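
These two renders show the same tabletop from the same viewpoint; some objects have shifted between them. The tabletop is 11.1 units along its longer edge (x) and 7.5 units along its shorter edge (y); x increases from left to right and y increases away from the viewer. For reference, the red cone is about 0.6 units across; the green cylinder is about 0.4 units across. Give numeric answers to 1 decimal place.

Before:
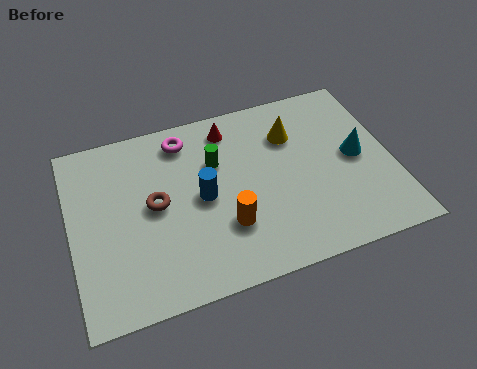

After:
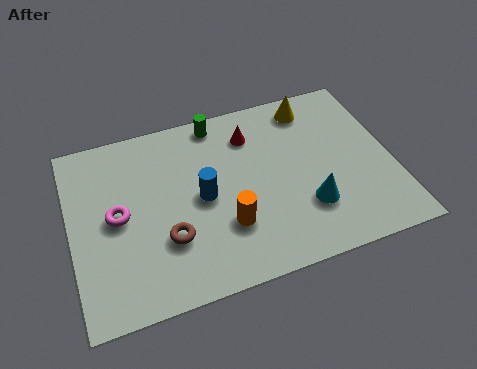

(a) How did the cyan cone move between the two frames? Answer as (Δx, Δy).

(-1.9, -1.6)

The cyan cone was at about (9.9, 3.8) and moved to about (8.0, 2.2).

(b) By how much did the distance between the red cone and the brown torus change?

+1.0

The distance was about 3.7 in the first image and 4.7 in the second, so they moved 1.0 units further apart.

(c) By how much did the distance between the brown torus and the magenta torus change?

-0.6

They were about 2.7 units apart before and 2.1 after — 0.6 units closer together.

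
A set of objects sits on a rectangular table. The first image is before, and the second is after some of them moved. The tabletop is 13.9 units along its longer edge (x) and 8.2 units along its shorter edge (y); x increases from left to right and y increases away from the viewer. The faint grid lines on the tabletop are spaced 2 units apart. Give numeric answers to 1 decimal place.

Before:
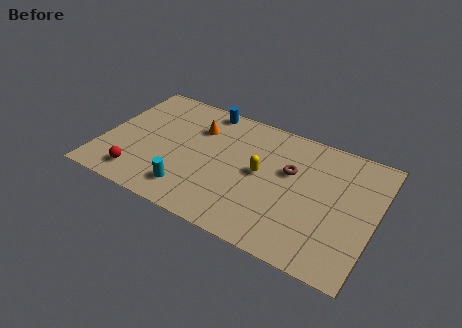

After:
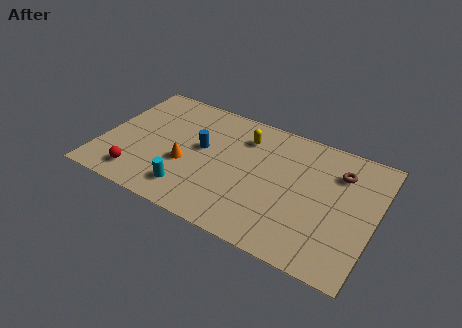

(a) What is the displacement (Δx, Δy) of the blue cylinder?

(0.2, -2.8)

From the two frames, the blue cylinder sits at roughly (4.8, 7.4) before and (5.0, 4.6) after.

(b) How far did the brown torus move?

2.6

The brown torus moved from about (9.5, 5.1) to (11.9, 6.1), a distance of √(2.4² + 1.0²) ≈ 2.6.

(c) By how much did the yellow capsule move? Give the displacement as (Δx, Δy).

(-1.1, 2.0)

The yellow capsule started near (8.1, 4.3) and ended near (7.0, 6.3).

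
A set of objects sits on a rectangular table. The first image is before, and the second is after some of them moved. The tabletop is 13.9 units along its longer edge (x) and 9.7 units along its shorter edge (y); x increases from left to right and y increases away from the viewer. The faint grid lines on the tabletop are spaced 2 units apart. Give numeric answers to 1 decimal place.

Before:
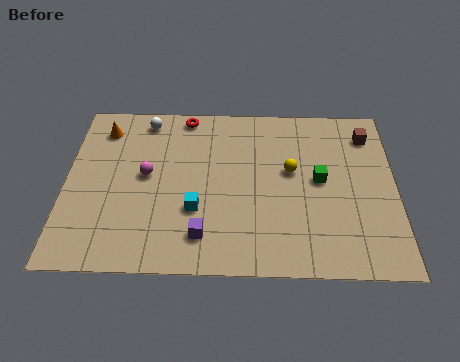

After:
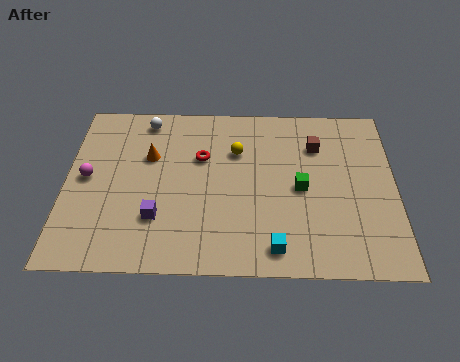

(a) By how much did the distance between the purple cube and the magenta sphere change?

-0.4

Before: roughly 4.1 units apart; after: 3.7. That's 0.4 units closer together.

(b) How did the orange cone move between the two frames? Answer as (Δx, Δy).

(2.0, -1.6)

The orange cone was at about (1.5, 7.9) and moved to about (3.5, 6.3).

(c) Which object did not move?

the white sphere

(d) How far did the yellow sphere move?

2.5

From (9.5, 5.6) to (7.2, 6.7), the yellow sphere covered √(2.3² + 1.1²) ≈ 2.5 units.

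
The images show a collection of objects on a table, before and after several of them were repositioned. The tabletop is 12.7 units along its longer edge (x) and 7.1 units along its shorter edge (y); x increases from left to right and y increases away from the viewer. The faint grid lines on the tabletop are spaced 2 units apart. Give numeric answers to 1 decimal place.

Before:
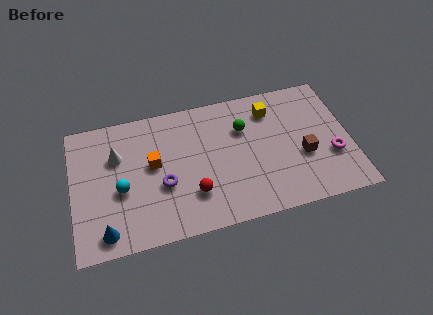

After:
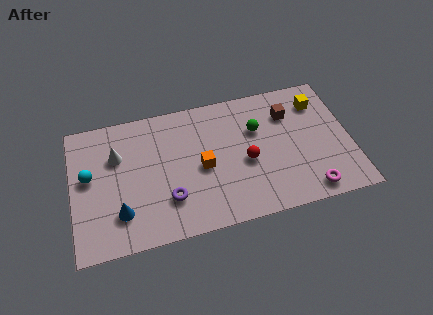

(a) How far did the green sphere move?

0.6

The green sphere was near (7.9, 4.9) before and (8.5, 4.7) after, so it travelled √(0.6² + 0.2²) ≈ 0.6 units.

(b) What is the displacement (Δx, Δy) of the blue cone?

(0.7, 0.8)

From the two frames, the blue cone sits at roughly (1.4, 1.0) before and (2.1, 1.8) after.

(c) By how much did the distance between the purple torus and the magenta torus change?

-1.3

Before: roughly 7.7 units apart; after: 6.4. That's 1.3 units closer together.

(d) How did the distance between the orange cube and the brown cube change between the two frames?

-2.4

The distance was about 6.9 in the first image and 4.5 in the second, so they moved 2.4 units closer together.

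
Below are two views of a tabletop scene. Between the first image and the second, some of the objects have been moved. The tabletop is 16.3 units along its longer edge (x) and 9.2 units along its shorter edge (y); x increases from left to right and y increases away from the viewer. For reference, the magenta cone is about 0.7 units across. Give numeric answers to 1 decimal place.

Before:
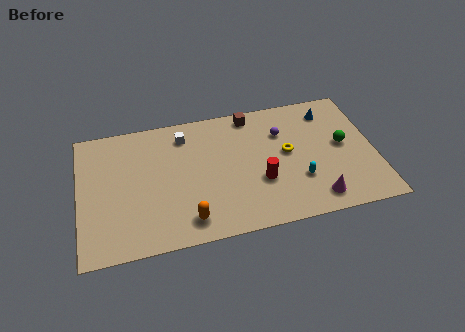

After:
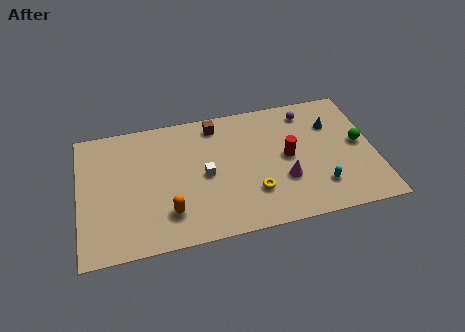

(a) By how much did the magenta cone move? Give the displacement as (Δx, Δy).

(-1.6, 1.7)

From the two frames, the magenta cone sits at roughly (12.8, 1.4) before and (11.2, 3.1) after.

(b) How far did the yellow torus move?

3.1

The yellow torus moved from about (11.5, 5.0) to (9.5, 2.6), a distance of √(2.0² + 2.4²) ≈ 3.1.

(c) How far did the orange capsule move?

1.2

The orange capsule was near (5.8, 1.5) before and (4.8, 2.2) after, so it travelled √(1.0² + 0.7²) ≈ 1.2 units.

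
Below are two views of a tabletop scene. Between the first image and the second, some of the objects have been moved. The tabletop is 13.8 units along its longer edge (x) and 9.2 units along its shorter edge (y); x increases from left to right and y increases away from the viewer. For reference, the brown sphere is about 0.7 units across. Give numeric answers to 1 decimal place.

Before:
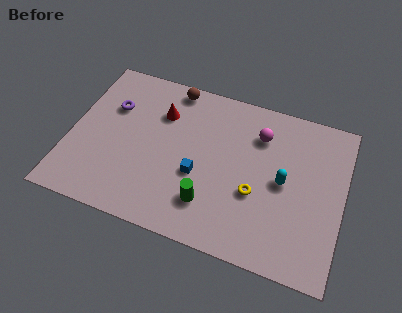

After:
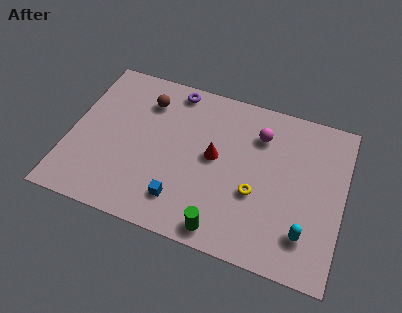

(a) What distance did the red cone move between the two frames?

3.4

The red cone was near (4.4, 6.6) before and (7.3, 4.9) after, so it travelled √(2.9² + 1.7²) ≈ 3.4 units.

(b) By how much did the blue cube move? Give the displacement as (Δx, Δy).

(-0.7, -1.7)

The blue cube was at about (6.6, 3.6) and moved to about (5.9, 1.9).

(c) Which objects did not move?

the magenta sphere and the yellow torus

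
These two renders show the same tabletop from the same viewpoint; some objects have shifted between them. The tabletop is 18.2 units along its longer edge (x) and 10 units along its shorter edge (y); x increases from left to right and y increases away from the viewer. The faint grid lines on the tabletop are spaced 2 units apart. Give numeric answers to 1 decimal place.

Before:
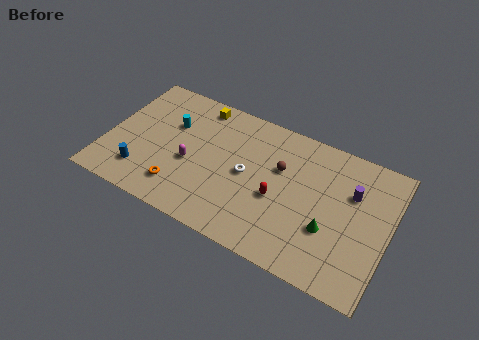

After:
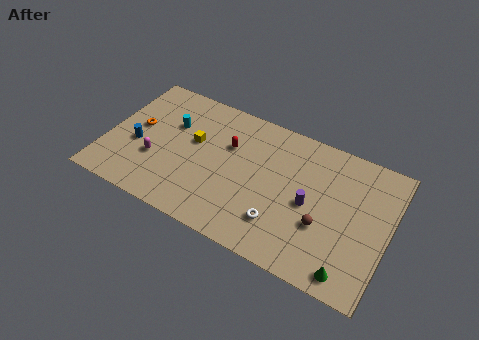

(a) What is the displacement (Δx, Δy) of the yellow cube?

(0.1, -2.9)

From the two frames, the yellow cube sits at roughly (5.4, 8.8) before and (5.5, 5.9) after.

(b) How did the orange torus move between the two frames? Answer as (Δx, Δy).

(-3.3, 3.4)

From the two frames, the orange torus sits at roughly (5.1, 2.1) before and (1.8, 5.5) after.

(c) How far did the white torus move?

3.5

The white torus was near (9.1, 5.0) before and (11.6, 2.5) after, so it travelled √(2.5² + 2.5²) ≈ 3.5 units.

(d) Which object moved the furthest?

the orange torus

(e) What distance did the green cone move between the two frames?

2.8

The green cone moved from about (14.6, 3.5) to (16.2, 1.2), a distance of √(1.6² + 2.3²) ≈ 2.8.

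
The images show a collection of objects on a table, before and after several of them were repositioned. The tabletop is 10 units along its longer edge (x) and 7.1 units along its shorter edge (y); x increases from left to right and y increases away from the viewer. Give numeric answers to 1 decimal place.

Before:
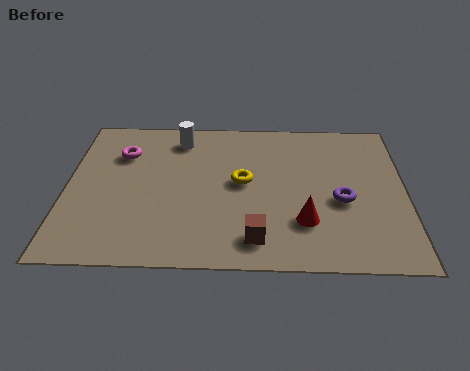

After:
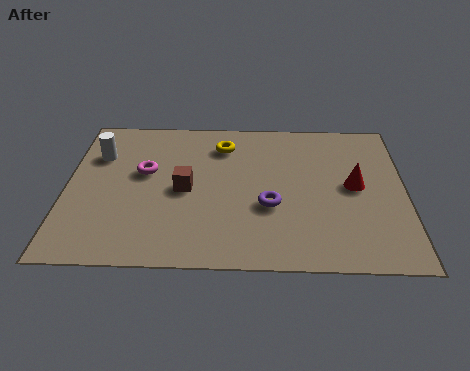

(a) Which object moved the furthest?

the brown cube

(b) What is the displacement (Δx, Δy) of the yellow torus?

(-0.6, 1.8)

From the two frames, the yellow torus sits at roughly (5.2, 3.8) before and (4.6, 5.6) after.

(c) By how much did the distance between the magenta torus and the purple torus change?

-2.8

They were about 6.8 units apart before and 4.0 after — 2.8 units closer together.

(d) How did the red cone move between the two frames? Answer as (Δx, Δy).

(1.5, 1.7)

The red cone started near (7.0, 2.0) and ended near (8.5, 3.7).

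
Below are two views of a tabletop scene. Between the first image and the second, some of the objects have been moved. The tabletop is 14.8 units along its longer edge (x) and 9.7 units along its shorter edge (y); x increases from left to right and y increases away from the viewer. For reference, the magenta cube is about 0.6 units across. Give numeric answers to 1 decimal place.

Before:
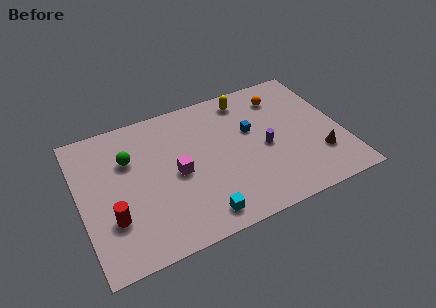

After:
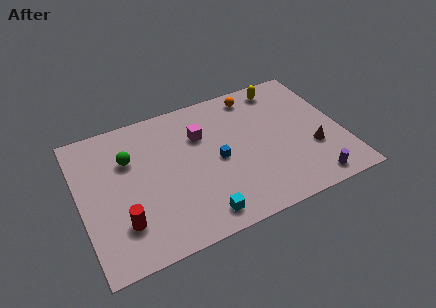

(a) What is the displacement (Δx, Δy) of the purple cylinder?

(2.2, -3.3)

From the two frames, the purple cylinder sits at roughly (10.4, 4.4) before and (12.6, 1.1) after.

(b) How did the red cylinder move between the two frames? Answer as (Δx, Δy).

(0.5, -0.5)

The red cylinder was at about (1.6, 3.0) and moved to about (2.1, 2.5).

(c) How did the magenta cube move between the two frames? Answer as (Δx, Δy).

(1.6, 2.1)

From the two frames, the magenta cube sits at roughly (5.4, 4.6) before and (7.0, 6.7) after.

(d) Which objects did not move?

the cyan cube and the green sphere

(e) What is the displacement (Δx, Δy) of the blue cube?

(-2.1, -1.3)

The blue cube started near (9.8, 5.9) and ended near (7.7, 4.6).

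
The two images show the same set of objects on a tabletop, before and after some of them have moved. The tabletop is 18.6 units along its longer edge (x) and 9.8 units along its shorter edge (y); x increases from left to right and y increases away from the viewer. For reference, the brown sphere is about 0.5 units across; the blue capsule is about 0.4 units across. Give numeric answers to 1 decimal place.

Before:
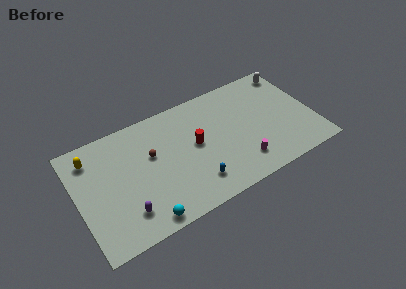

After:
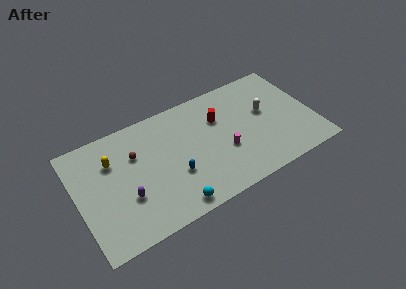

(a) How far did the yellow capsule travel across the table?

1.8

The yellow capsule moved from about (1.4, 7.9) to (2.9, 6.9), a distance of √(1.5² + 1.0²) ≈ 1.8.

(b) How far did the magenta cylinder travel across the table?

1.9

From (12.5, 2.1) to (11.4, 3.7), the magenta cylinder covered √(1.1² + 1.6²) ≈ 1.9 units.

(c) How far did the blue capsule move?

2.0

The blue capsule moved from about (8.8, 2.1) to (7.4, 3.5), a distance of √(1.4² + 1.4²) ≈ 2.0.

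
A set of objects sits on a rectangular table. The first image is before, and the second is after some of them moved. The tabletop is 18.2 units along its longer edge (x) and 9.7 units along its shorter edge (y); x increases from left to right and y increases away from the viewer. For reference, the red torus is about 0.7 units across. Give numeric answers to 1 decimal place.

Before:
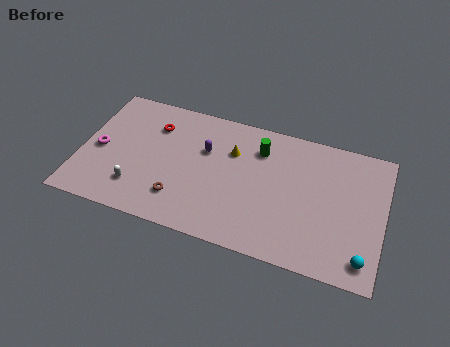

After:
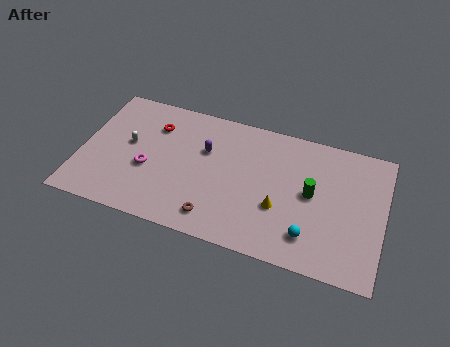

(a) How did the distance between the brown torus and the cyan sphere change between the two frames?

-5.4

The distance was about 11.0 in the first image and 5.6 in the second, so they moved 5.4 units closer together.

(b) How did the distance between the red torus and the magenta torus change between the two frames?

-0.8

Before: roughly 4.1 units apart; after: 3.3. That's 0.8 units closer together.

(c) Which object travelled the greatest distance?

the yellow cone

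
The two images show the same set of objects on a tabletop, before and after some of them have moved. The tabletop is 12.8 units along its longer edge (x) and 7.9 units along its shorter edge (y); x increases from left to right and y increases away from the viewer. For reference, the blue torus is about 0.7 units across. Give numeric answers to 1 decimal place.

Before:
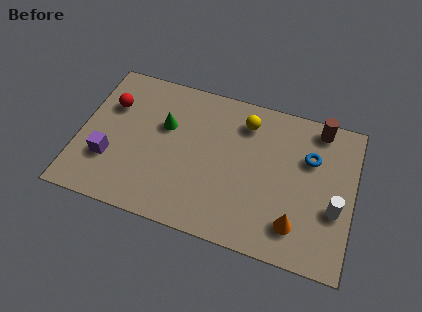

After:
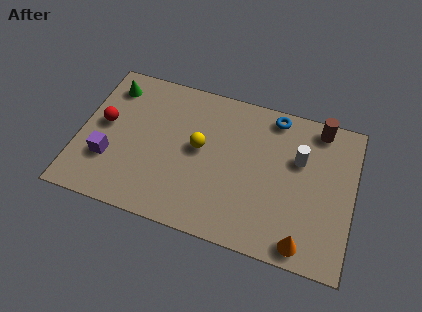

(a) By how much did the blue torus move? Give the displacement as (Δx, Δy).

(-1.8, 1.7)

The blue torus was at about (10.7, 5.3) and moved to about (8.9, 7.0).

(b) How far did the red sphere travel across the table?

1.1

From (1.3, 5.4) to (1.1, 4.3), the red sphere covered √(0.2² + 1.1²) ≈ 1.1 units.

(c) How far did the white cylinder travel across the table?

2.8

From (12.0, 3.0) to (10.2, 5.1), the white cylinder covered √(1.8² + 2.1²) ≈ 2.8 units.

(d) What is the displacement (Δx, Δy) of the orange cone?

(0.4, -0.8)

The orange cone started near (10.3, 1.7) and ended near (10.7, 0.9).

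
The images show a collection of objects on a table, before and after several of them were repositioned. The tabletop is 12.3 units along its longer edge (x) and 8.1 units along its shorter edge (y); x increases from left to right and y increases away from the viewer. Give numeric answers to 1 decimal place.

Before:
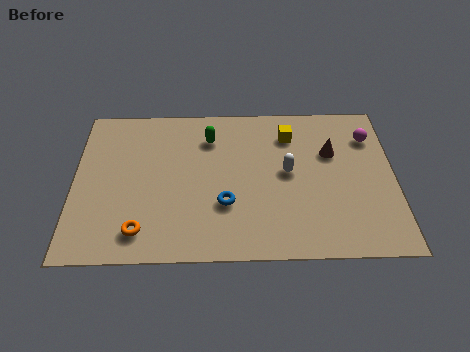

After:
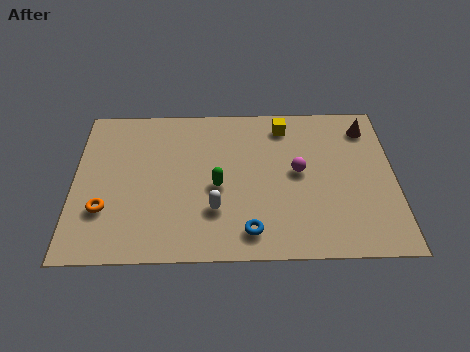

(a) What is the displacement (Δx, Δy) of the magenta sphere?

(-2.8, -1.8)

The magenta sphere was at about (11.4, 6.1) and moved to about (8.6, 4.3).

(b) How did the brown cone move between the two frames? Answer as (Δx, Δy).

(1.4, 1.3)

The brown cone was at about (9.9, 5.3) and moved to about (11.3, 6.6).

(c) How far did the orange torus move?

1.8

The orange torus was near (2.6, 1.4) before and (1.2, 2.5) after, so it travelled √(1.4² + 1.1²) ≈ 1.8 units.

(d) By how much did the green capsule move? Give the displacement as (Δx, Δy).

(0.3, -2.6)

The green capsule was at about (5.2, 6.2) and moved to about (5.5, 3.6).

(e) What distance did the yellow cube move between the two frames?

0.5

From (8.3, 6.3) to (8.1, 6.8), the yellow cube covered √(0.2² + 0.5²) ≈ 0.5 units.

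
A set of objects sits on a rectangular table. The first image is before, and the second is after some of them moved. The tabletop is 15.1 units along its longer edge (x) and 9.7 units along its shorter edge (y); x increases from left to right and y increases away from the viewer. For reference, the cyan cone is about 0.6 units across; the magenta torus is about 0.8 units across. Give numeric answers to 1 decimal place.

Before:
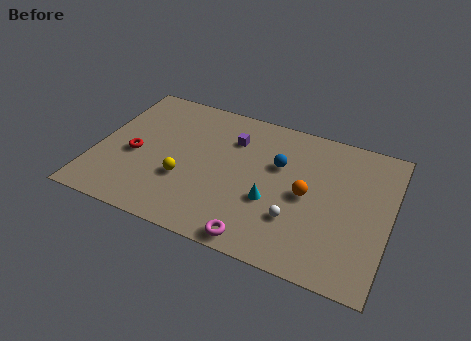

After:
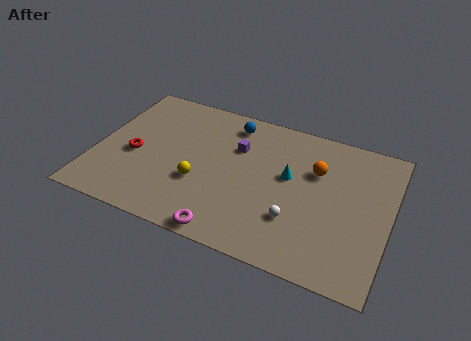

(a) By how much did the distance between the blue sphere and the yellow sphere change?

-0.6

They were about 5.4 units apart before and 4.8 after — 0.6 units closer together.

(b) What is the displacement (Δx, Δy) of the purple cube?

(0.3, -0.5)

The purple cube was at about (6.8, 7.1) and moved to about (7.1, 6.6).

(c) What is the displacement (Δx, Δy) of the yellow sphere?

(0.8, 0.1)

The yellow sphere started near (4.7, 3.4) and ended near (5.5, 3.5).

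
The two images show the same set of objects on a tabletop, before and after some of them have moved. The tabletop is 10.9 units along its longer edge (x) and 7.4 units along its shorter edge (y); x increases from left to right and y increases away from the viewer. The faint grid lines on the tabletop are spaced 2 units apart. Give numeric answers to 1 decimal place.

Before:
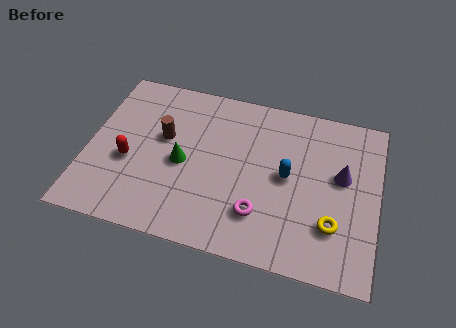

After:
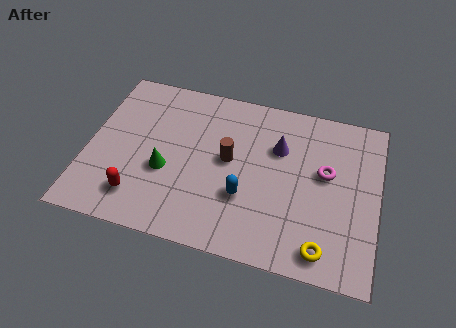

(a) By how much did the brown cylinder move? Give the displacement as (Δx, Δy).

(2.5, -0.4)

The brown cylinder started near (2.8, 4.4) and ended near (5.3, 4.0).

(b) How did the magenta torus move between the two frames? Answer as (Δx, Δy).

(2.3, 2.4)

From the two frames, the magenta torus sits at roughly (6.6, 1.9) before and (8.9, 4.3) after.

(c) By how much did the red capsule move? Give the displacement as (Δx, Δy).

(0.5, -1.5)

From the two frames, the red capsule sits at roughly (1.6, 3.0) before and (2.1, 1.5) after.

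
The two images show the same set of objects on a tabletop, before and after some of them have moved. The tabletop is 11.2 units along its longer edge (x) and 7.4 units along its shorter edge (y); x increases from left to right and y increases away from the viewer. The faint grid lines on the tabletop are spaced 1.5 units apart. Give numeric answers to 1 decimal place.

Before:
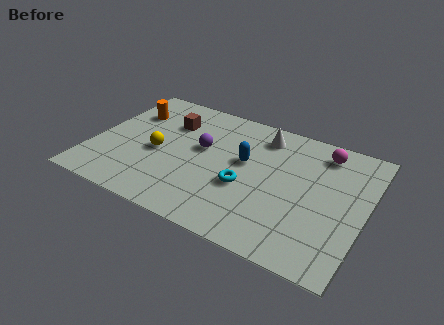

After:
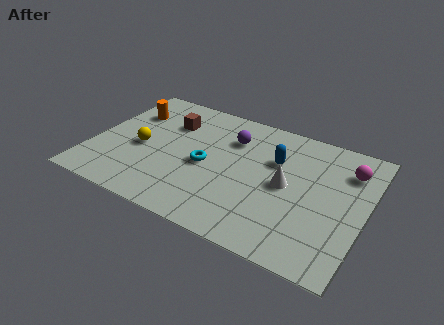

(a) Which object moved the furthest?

the white cone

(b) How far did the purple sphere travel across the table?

1.6

The purple sphere was near (4.4, 4.3) before and (5.5, 5.4) after, so it travelled √(1.1² + 1.1²) ≈ 1.6 units.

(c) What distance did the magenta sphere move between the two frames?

1.3

The magenta sphere was near (9.2, 6.2) before and (10.3, 5.6) after, so it travelled √(1.1² + 0.6²) ≈ 1.3 units.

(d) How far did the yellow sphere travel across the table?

0.7

From (2.7, 3.3) to (2.0, 3.3), the yellow sphere covered √(0.7² + 0.0²) ≈ 0.7 units.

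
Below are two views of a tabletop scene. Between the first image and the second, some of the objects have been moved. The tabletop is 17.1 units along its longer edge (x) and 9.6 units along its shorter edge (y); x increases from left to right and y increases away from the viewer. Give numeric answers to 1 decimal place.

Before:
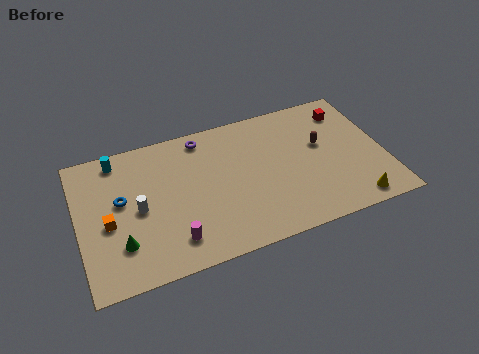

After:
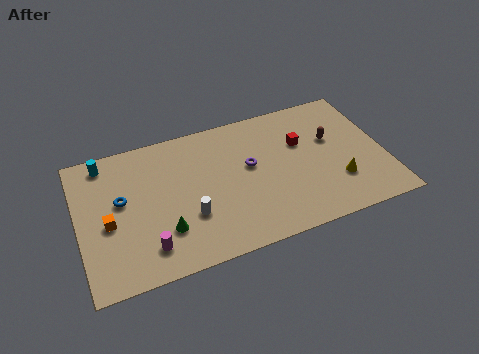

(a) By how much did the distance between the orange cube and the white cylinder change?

+2.8

Before: roughly 1.7 units apart; after: 4.5. That's 2.8 units further apart.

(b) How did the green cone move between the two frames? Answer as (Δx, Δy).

(2.4, 0.1)

The green cone started near (2.2, 2.6) and ended near (4.6, 2.7).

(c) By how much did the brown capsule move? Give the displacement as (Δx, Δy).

(0.6, 0.2)

The brown capsule was at about (13.7, 5.7) and moved to about (14.3, 5.9).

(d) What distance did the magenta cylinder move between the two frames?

1.4

The magenta cylinder was near (5.0, 1.9) before and (3.6, 1.9) after, so it travelled √(1.4² + 0.0²) ≈ 1.4 units.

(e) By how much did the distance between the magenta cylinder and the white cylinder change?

-0.5

Before: roughly 3.2 units apart; after: 2.7. That's 0.5 units closer together.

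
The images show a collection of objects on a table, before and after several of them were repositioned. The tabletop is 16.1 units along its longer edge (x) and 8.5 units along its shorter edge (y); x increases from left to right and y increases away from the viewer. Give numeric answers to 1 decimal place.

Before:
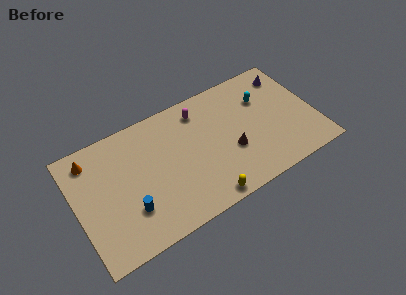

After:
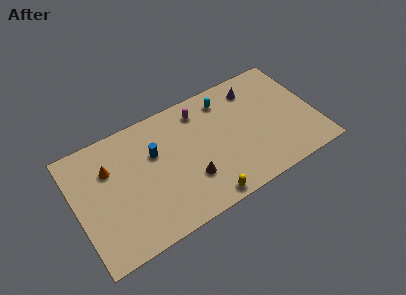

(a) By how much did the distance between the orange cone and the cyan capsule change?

-3.6

They were about 11.7 units apart before and 8.1 after — 3.6 units closer together.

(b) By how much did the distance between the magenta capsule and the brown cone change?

+0.5

Before: roughly 4.1 units apart; after: 4.6. That's 0.5 units further apart.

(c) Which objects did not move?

the magenta capsule and the yellow capsule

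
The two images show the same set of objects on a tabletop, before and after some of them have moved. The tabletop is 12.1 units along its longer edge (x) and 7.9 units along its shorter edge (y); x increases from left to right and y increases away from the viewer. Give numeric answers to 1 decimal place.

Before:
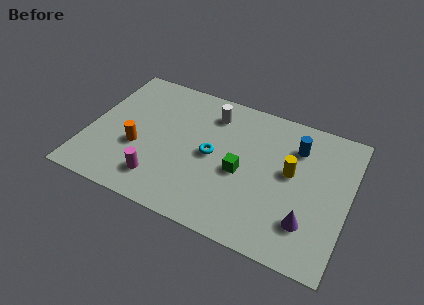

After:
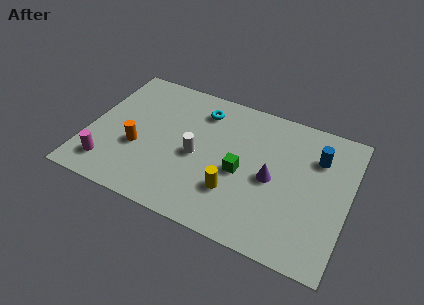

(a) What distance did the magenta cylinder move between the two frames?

2.4

The magenta cylinder moved from about (3.6, 1.6) to (1.2, 1.5), a distance of √(2.4² + 0.1²) ≈ 2.4.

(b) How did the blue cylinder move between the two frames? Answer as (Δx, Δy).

(1.0, -0.2)

From the two frames, the blue cylinder sits at roughly (9.5, 5.9) before and (10.5, 5.7) after.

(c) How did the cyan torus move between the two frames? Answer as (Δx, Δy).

(-0.8, 2.4)

From the two frames, the cyan torus sits at roughly (5.8, 3.9) before and (5.0, 6.3) after.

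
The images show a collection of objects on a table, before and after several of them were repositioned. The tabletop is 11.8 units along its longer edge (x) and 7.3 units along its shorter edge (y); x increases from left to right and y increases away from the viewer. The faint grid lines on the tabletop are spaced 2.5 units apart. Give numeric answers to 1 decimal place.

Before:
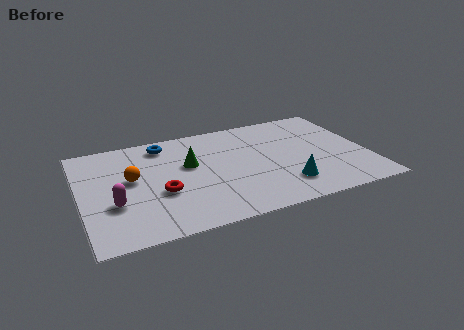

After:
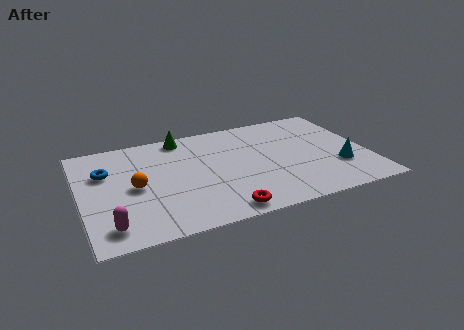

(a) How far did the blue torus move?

2.8

From (3.6, 6.2) to (1.1, 4.9), the blue torus covered √(2.5² + 1.3²) ≈ 2.8 units.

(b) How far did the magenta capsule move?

1.4

From (1.3, 2.6) to (1.0, 1.2), the magenta capsule covered √(0.3² + 1.4²) ≈ 1.4 units.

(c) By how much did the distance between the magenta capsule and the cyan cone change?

+2.6

They were about 7.0 units apart before and 9.6 after — 2.6 units further apart.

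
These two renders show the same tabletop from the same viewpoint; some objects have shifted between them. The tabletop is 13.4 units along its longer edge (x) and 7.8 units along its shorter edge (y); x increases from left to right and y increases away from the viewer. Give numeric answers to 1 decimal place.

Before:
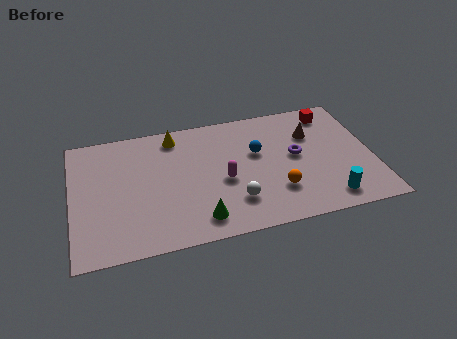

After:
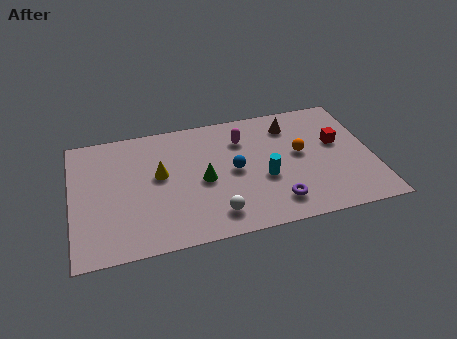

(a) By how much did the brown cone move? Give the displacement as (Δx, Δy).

(-0.9, 0.8)

The brown cone was at about (10.8, 5.4) and moved to about (9.9, 6.2).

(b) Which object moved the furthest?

the cyan cylinder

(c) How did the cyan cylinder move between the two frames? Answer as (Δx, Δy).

(-2.7, 1.9)

The cyan cylinder started near (11.2, 1.2) and ended near (8.5, 3.1).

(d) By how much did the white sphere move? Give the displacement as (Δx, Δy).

(-0.9, -0.6)

The white sphere started near (7.1, 2.0) and ended near (6.2, 1.4).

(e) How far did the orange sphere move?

2.4

The orange sphere was near (9.0, 2.2) before and (10.2, 4.3) after, so it travelled √(1.2² + 2.1²) ≈ 2.4 units.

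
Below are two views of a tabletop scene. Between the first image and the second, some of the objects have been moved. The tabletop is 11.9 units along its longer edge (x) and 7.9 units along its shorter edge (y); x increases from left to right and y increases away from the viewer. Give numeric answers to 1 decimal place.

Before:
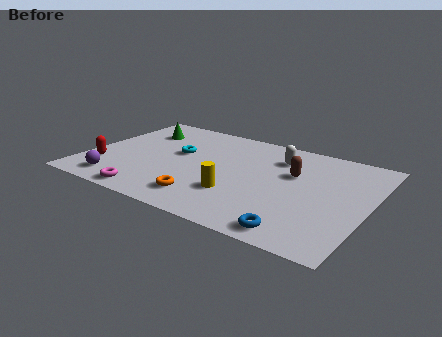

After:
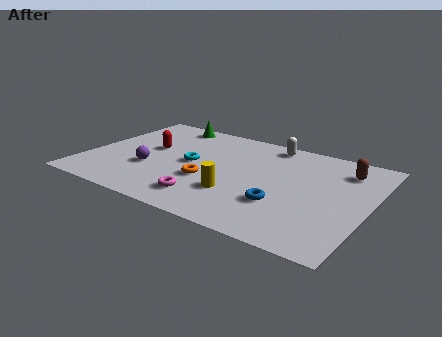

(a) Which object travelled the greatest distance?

the red capsule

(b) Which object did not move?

the yellow cylinder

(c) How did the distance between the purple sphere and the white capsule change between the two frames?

-1.6

They were about 7.8 units apart before and 6.2 after — 1.6 units closer together.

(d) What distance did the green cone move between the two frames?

1.5

The green cone moved from about (1.8, 5.9) to (2.8, 7.0), a distance of √(1.0² + 1.1²) ≈ 1.5.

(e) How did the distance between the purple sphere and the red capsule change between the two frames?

+0.4

They were about 1.3 units apart before and 1.7 after — 0.4 units further apart.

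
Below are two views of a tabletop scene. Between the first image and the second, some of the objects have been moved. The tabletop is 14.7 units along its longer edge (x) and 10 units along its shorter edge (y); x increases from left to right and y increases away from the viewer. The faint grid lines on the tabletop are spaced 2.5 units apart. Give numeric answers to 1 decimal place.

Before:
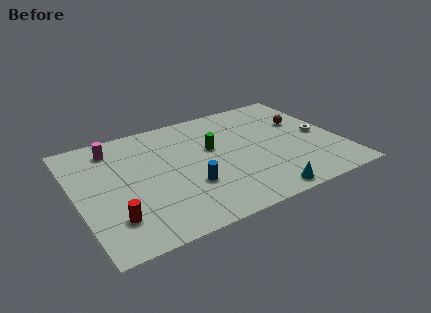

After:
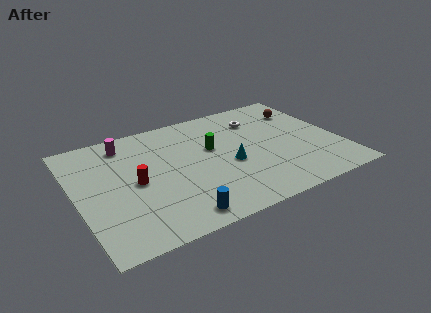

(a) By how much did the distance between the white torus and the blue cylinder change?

+0.7

They were about 7.8 units apart before and 8.5 after — 0.7 units further apart.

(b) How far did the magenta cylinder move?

0.7

From (2.4, 8.3) to (3.1, 8.4), the magenta cylinder covered √(0.7² + 0.1²) ≈ 0.7 units.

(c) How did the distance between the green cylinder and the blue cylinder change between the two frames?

+2.3

The distance was about 3.2 in the first image and 5.5 in the second, so they moved 2.3 units further apart.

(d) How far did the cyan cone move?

3.5

From (9.7, 0.9) to (8.4, 4.2), the cyan cone covered √(1.3² + 3.3²) ≈ 3.5 units.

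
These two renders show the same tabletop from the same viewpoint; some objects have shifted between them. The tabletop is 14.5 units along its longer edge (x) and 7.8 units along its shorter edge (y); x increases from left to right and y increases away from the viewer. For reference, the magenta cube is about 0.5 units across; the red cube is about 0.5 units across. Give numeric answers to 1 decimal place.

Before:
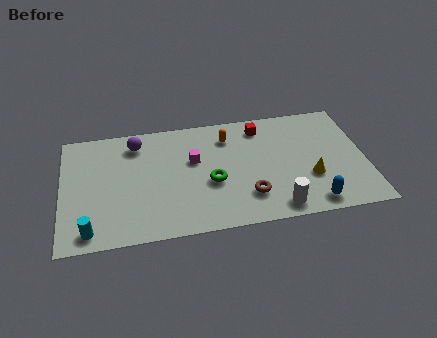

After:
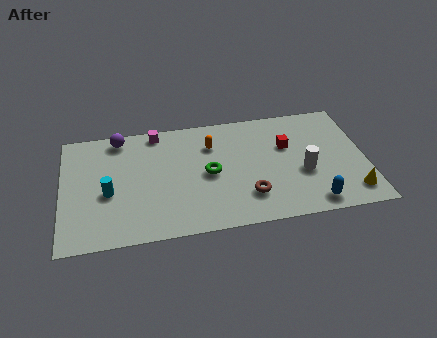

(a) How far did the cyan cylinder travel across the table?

2.5

From (1.3, 1.0) to (2.2, 3.3), the cyan cylinder covered √(0.9² + 2.3²) ≈ 2.5 units.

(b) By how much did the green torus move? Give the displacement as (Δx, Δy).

(-0.1, 0.6)

From the two frames, the green torus sits at roughly (7.1, 3.2) before and (7.0, 3.8) after.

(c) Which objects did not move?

the brown torus and the blue capsule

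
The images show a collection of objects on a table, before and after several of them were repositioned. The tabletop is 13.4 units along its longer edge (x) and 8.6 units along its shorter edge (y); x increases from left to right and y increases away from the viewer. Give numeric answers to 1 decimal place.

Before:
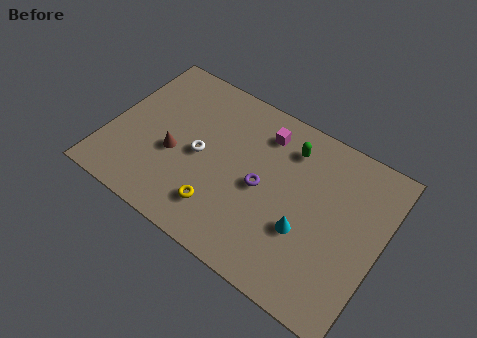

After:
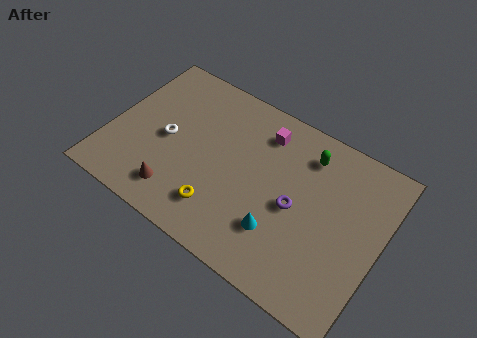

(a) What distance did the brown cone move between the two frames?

2.0

The brown cone moved from about (3.3, 3.5) to (3.8, 1.6), a distance of √(0.5² + 1.9²) ≈ 2.0.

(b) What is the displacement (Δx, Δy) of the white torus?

(-1.7, 0.0)

The white torus started near (4.5, 4.1) and ended near (2.8, 4.1).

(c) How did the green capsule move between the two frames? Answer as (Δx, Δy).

(0.9, 0.1)

The green capsule was at about (8.5, 6.8) and moved to about (9.4, 6.9).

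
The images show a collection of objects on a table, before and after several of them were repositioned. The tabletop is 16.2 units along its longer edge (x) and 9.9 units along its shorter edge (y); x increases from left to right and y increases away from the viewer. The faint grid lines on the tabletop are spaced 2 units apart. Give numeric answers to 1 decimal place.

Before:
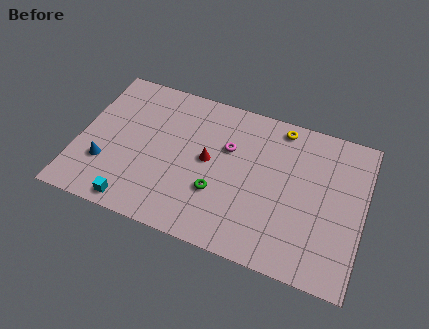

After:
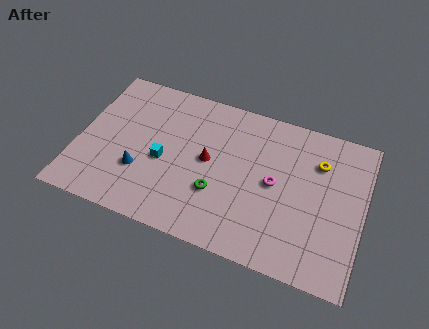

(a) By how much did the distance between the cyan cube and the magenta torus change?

-0.9

Before: roughly 7.2 units apart; after: 6.3. That's 0.9 units closer together.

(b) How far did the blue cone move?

2.0

The blue cone was near (1.7, 3.0) before and (3.7, 3.2) after, so it travelled √(2.0² + 0.2²) ≈ 2.0 units.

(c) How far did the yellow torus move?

2.8

From (11.2, 8.8) to (13.5, 7.2), the yellow torus covered √(2.3² + 1.6²) ≈ 2.8 units.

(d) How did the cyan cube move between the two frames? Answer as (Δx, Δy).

(1.3, 3.3)

From the two frames, the cyan cube sits at roughly (3.6, 1.0) before and (4.9, 4.3) after.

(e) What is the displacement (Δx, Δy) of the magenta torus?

(2.8, -1.4)

From the two frames, the magenta torus sits at roughly (8.4, 6.4) before and (11.2, 5.0) after.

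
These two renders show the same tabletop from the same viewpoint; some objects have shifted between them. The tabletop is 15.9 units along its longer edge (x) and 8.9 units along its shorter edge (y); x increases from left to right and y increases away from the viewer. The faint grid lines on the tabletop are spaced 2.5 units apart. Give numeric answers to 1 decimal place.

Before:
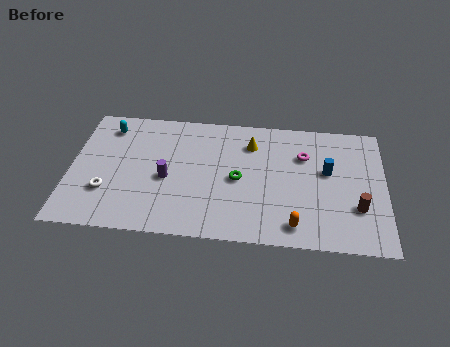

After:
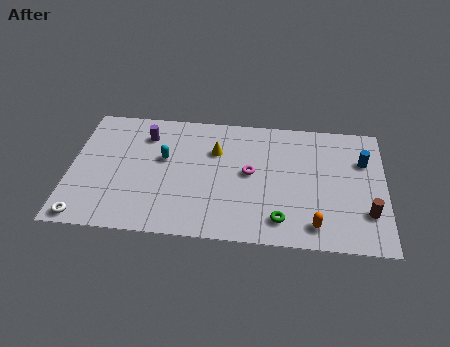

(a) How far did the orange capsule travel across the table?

1.0

From (11.4, 1.3) to (12.4, 1.4), the orange capsule covered √(1.0² + 0.1²) ≈ 1.0 units.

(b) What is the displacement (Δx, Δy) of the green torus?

(2.2, -2.6)

The green torus started near (8.5, 4.2) and ended near (10.7, 1.6).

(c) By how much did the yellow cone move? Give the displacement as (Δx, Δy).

(-1.8, -0.7)

From the two frames, the yellow cone sits at roughly (9.1, 6.8) before and (7.3, 6.1) after.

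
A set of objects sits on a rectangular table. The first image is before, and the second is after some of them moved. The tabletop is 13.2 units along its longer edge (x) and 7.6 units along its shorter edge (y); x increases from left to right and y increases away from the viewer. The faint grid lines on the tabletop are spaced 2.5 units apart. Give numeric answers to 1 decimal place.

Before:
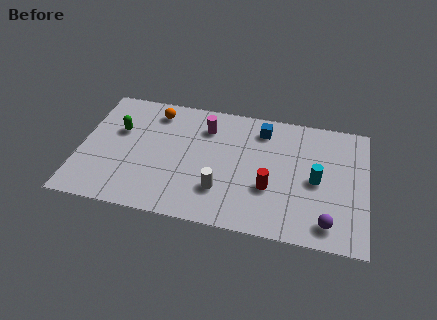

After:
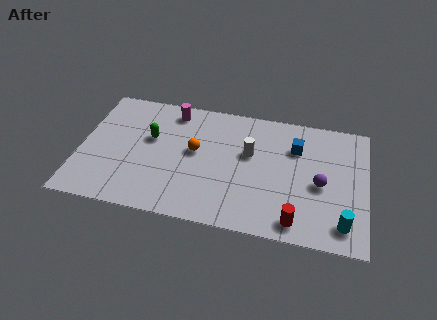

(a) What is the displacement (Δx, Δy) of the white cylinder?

(1.2, 2.5)

The white cylinder was at about (6.6, 2.1) and moved to about (7.8, 4.6).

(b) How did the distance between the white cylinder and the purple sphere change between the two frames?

-1.5

They were about 5.0 units apart before and 3.5 after — 1.5 units closer together.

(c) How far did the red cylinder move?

2.1

The red cylinder moved from about (8.8, 2.7) to (10.1, 1.0), a distance of √(1.3² + 1.7²) ≈ 2.1.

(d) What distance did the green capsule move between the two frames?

1.5

From (1.7, 4.8) to (3.2, 4.6), the green capsule covered √(1.5² + 0.2²) ≈ 1.5 units.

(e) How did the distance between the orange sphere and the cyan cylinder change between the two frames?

-0.6

Before: roughly 8.1 units apart; after: 7.5. That's 0.6 units closer together.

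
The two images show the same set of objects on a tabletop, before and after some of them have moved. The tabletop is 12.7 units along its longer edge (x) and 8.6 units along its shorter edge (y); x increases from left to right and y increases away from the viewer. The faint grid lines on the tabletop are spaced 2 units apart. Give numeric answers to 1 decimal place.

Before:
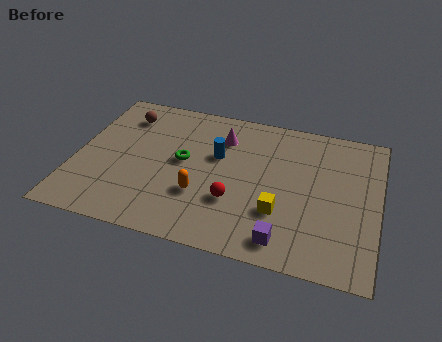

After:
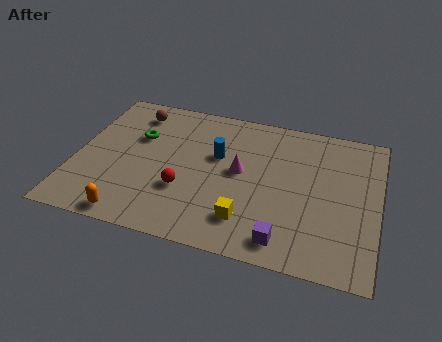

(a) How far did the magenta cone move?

2.1

The magenta cone moved from about (6.0, 6.5) to (6.9, 4.6), a distance of √(0.9² + 1.9²) ≈ 2.1.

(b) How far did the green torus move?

2.2

The green torus was near (4.5, 4.6) before and (2.5, 5.6) after, so it travelled √(2.0² + 1.0²) ≈ 2.2 units.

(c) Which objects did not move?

the purple cube and the blue cylinder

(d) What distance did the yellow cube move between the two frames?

1.5

From (8.7, 2.7) to (7.4, 1.9), the yellow cube covered √(1.3² + 0.8²) ≈ 1.5 units.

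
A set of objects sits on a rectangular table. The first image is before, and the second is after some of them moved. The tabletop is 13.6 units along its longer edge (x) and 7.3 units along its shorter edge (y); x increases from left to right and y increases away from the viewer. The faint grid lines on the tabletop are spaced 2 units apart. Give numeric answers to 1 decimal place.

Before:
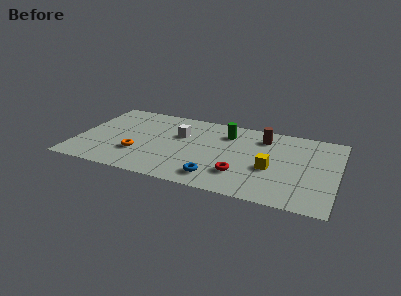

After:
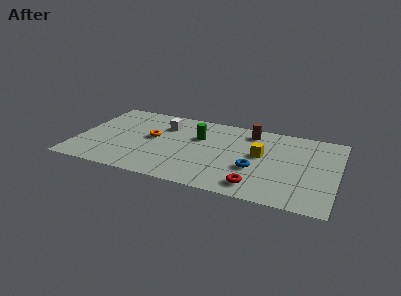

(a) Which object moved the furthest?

the blue torus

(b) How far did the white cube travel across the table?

1.1

From (5.3, 4.7) to (4.4, 5.4), the white cube covered √(0.9² + 0.7²) ≈ 1.1 units.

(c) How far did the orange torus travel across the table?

1.8

The orange torus was near (3.3, 2.3) before and (3.9, 4.0) after, so it travelled √(0.6² + 1.7²) ≈ 1.8 units.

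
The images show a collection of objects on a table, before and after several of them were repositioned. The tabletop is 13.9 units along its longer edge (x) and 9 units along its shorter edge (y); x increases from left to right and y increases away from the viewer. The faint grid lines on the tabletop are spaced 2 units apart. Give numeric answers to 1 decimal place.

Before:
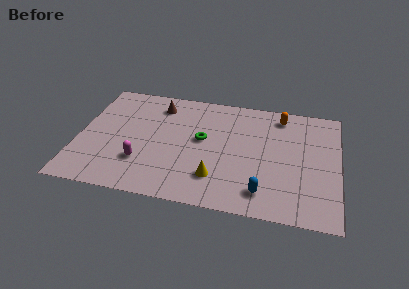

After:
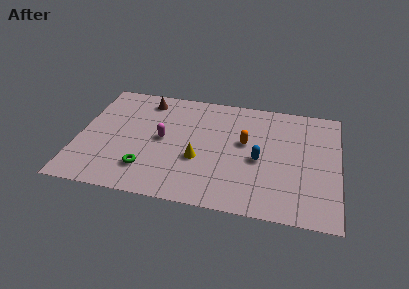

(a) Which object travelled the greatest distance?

the green torus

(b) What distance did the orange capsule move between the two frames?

3.1

The orange capsule moved from about (10.7, 7.7) to (8.9, 5.2), a distance of √(1.8² + 2.5²) ≈ 3.1.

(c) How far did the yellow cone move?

1.6

The yellow cone was near (7.5, 2.2) before and (6.5, 3.4) after, so it travelled √(1.0² + 1.2²) ≈ 1.6 units.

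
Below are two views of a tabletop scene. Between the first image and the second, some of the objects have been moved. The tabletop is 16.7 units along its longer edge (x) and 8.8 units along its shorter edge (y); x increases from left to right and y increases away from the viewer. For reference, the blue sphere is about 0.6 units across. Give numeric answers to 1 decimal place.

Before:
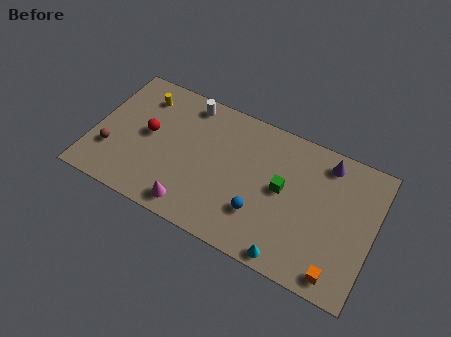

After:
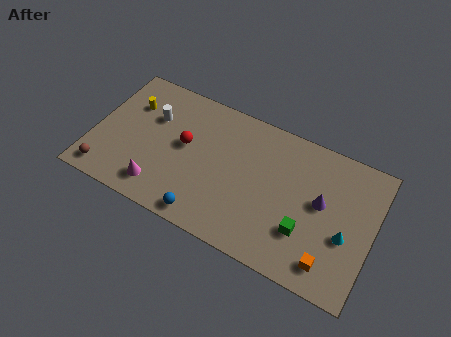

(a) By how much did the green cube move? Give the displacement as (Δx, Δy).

(1.6, -2.0)

The green cube started near (11.3, 4.7) and ended near (12.9, 2.7).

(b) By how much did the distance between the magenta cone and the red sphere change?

-1.2

The distance was about 4.7 in the first image and 3.5 in the second, so they moved 1.2 units closer together.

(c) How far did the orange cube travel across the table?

0.6

The orange cube was near (15.0, 1.1) before and (14.5, 1.5) after, so it travelled √(0.5² + 0.4²) ≈ 0.6 units.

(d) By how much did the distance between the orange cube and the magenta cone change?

+1.5

Before: roughly 8.7 units apart; after: 10.2. That's 1.5 units further apart.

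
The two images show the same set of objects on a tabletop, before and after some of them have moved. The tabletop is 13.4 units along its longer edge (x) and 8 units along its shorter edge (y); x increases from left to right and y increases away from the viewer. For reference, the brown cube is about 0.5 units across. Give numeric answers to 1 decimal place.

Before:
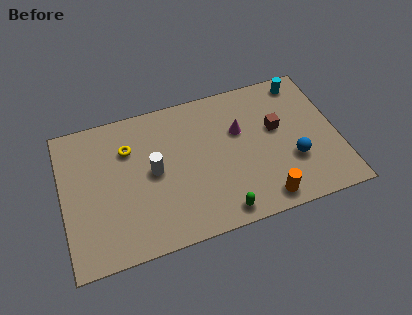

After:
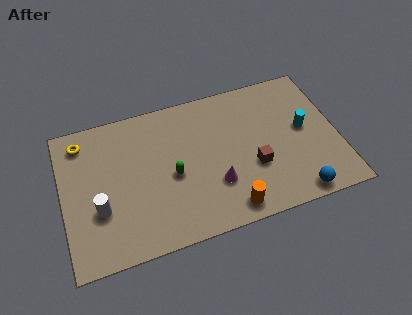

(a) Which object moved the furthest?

the green capsule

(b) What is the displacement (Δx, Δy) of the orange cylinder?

(-1.7, 0.0)

From the two frames, the orange cylinder sits at roughly (9.5, 1.0) before and (7.8, 1.0) after.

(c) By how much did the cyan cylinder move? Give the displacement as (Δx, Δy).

(-0.2, -2.7)

From the two frames, the cyan cylinder sits at roughly (12.0, 7.0) before and (11.8, 4.3) after.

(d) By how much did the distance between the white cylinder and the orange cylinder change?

+0.4

They were about 6.0 units apart before and 6.4 after — 0.4 units further apart.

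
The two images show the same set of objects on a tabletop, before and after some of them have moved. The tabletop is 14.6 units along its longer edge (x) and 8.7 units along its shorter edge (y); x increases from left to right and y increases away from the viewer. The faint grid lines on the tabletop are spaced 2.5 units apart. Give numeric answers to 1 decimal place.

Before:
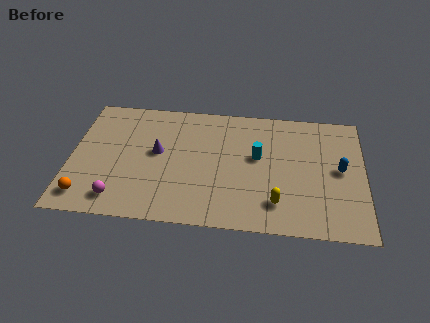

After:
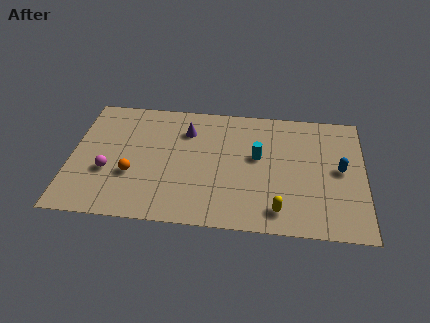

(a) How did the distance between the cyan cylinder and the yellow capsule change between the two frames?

+0.5

Before: roughly 3.3 units apart; after: 3.8. That's 0.5 units further apart.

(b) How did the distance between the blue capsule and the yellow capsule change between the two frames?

+0.3

They were about 4.0 units apart before and 4.3 after — 0.3 units further apart.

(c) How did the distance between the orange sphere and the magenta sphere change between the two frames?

-0.4

The distance was about 1.6 in the first image and 1.2 in the second, so they moved 0.4 units closer together.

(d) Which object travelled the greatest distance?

the orange sphere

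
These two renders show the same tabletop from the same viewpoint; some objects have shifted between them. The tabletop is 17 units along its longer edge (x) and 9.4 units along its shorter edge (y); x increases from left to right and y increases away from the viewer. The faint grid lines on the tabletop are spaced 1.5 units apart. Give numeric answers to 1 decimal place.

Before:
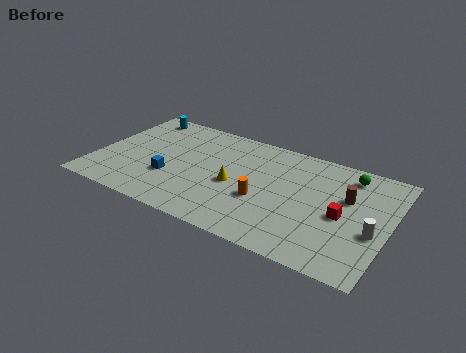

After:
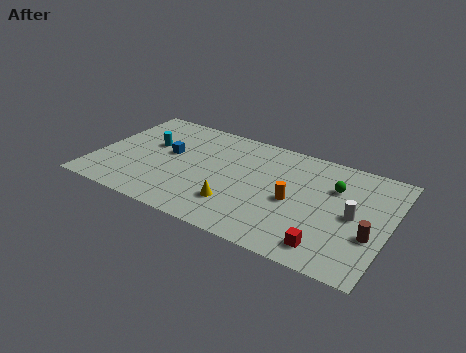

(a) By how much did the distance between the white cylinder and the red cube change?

+1.4

The distance was about 1.9 in the first image and 3.3 in the second, so they moved 1.4 units further apart.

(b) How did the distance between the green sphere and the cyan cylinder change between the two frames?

-1.8

Before: roughly 12.6 units apart; after: 10.8. That's 1.8 units closer together.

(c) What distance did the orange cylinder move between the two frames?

1.8

The orange cylinder moved from about (9.9, 3.6) to (11.6, 4.3), a distance of √(1.7² + 0.7²) ≈ 1.8.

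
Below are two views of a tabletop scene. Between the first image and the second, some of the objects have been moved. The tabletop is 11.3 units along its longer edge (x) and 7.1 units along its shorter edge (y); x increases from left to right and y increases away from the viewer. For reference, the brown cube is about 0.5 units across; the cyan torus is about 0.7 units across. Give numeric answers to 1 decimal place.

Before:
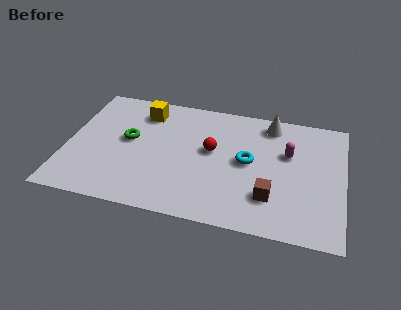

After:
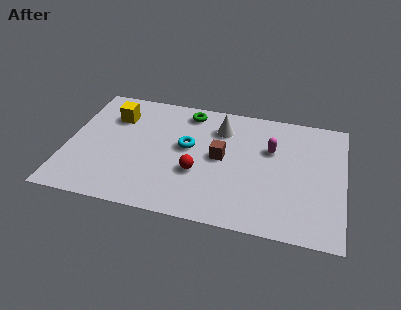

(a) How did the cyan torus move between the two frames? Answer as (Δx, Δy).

(-2.5, 0.3)

From the two frames, the cyan torus sits at roughly (7.4, 3.7) before and (4.9, 4.0) after.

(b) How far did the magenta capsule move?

0.7

From (9.0, 4.5) to (8.3, 4.6), the magenta capsule covered √(0.7² + 0.1²) ≈ 0.7 units.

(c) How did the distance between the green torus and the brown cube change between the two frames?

-3.4

Before: roughly 6.2 units apart; after: 2.8. That's 3.4 units closer together.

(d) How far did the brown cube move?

2.8

From (8.4, 1.9) to (6.3, 3.7), the brown cube covered √(2.1² + 1.8²) ≈ 2.8 units.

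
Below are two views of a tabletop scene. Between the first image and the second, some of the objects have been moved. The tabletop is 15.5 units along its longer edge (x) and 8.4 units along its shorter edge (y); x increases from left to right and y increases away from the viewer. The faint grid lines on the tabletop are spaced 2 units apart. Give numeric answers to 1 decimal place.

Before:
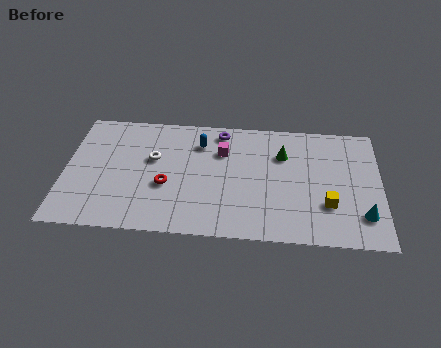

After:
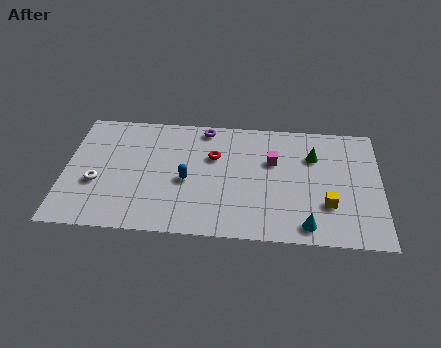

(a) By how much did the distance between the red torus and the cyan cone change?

-3.3

They were about 9.7 units apart before and 6.4 after — 3.3 units closer together.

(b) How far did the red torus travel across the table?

3.2

The red torus moved from about (5.0, 3.3) to (7.3, 5.5), a distance of √(2.3² + 2.2²) ≈ 3.2.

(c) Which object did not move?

the yellow cube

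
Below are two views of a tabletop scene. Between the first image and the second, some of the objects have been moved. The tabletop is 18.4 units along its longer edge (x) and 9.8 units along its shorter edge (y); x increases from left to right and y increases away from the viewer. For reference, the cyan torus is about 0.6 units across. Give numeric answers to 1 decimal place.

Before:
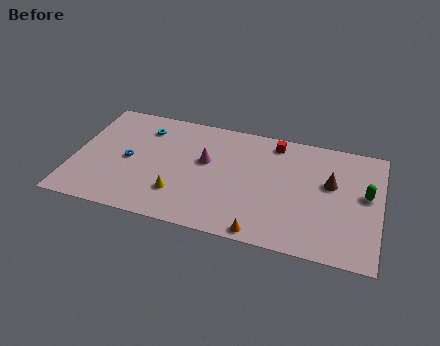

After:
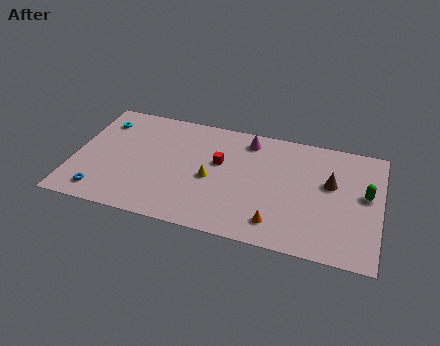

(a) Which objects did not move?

the brown cone and the green capsule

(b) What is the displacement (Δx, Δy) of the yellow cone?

(1.8, 1.8)

From the two frames, the yellow cone sits at roughly (6.5, 2.6) before and (8.3, 4.4) after.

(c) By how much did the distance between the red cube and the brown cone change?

+2.3

The distance was about 4.4 in the first image and 6.7 in the second, so they moved 2.3 units further apart.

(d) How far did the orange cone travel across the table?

1.3

The orange cone moved from about (11.6, 0.8) to (12.4, 1.8), a distance of √(0.8² + 1.0²) ≈ 1.3.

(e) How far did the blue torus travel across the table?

3.5

From (3.3, 4.7) to (1.9, 1.5), the blue torus covered √(1.4² + 3.2²) ≈ 3.5 units.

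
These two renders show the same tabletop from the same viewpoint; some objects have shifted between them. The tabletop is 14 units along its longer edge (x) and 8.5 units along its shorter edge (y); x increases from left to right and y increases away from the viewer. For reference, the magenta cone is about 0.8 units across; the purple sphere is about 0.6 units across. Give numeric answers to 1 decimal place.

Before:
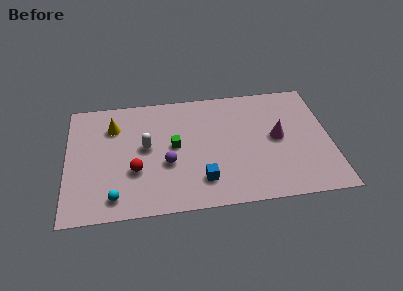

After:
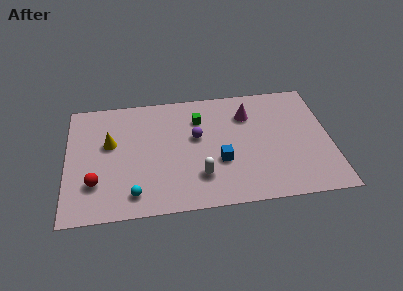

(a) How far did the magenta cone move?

2.4

The magenta cone was near (11.2, 4.4) before and (9.7, 6.3) after, so it travelled √(1.5² + 1.9²) ≈ 2.4 units.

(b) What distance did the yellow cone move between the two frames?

1.2

The yellow cone moved from about (2.5, 6.3) to (2.3, 5.1), a distance of √(0.2² + 1.2²) ≈ 1.2.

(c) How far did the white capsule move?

3.7

The white capsule was near (4.2, 4.6) before and (7.0, 2.2) after, so it travelled √(2.8² + 2.4²) ≈ 3.7 units.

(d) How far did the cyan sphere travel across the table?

1.0

The cyan sphere moved from about (2.5, 1.3) to (3.5, 1.4), a distance of √(1.0² + 0.1²) ≈ 1.0.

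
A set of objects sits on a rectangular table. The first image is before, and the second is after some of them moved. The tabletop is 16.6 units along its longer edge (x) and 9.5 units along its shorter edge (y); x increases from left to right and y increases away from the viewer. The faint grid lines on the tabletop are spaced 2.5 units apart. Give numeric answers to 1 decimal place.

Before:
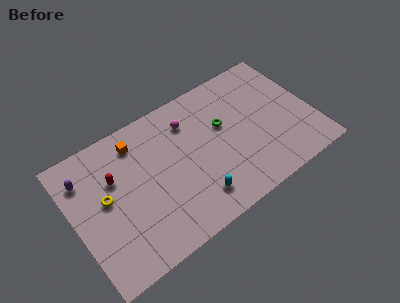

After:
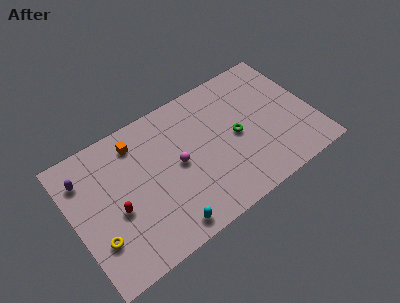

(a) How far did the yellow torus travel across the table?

2.6

The yellow torus was near (2.2, 5.2) before and (1.3, 2.8) after, so it travelled √(0.9² + 2.4²) ≈ 2.6 units.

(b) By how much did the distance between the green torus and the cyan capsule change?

+1.9

They were about 4.7 units apart before and 6.6 after — 1.9 units further apart.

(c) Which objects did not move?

the orange cube and the purple capsule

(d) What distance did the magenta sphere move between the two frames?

2.8

From (8.4, 7.3) to (7.2, 4.8), the magenta sphere covered √(1.2² + 2.5²) ≈ 2.8 units.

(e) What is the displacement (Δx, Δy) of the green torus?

(0.7, -1.2)

The green torus was at about (10.6, 5.8) and moved to about (11.3, 4.6).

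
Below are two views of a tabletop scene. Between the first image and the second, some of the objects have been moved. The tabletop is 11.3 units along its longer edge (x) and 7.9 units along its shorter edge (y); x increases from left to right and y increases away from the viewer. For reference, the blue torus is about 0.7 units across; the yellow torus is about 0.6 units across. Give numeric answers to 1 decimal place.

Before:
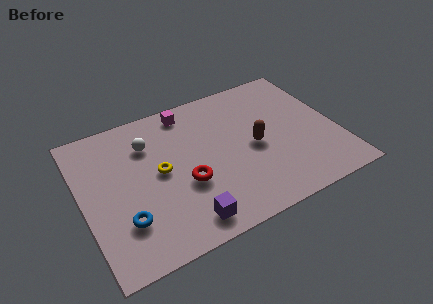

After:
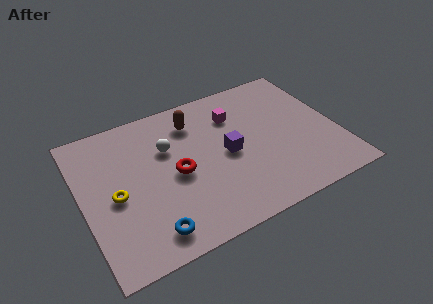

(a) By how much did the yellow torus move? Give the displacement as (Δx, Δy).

(-2.0, -0.5)

The yellow torus was at about (3.4, 4.1) and moved to about (1.4, 3.6).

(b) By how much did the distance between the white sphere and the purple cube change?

-1.9

Before: roughly 4.8 units apart; after: 2.9. That's 1.9 units closer together.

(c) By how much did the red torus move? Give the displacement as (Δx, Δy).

(-0.3, 0.7)

The red torus started near (4.4, 3.0) and ended near (4.1, 3.7).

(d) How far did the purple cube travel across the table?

3.5

The purple cube moved from about (4.1, 1.1) to (6.4, 3.8), a distance of √(2.3² + 2.7²) ≈ 3.5.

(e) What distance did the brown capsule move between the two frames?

3.5

The brown capsule was near (7.6, 3.7) before and (5.2, 6.2) after, so it travelled √(2.4² + 2.5²) ≈ 3.5 units.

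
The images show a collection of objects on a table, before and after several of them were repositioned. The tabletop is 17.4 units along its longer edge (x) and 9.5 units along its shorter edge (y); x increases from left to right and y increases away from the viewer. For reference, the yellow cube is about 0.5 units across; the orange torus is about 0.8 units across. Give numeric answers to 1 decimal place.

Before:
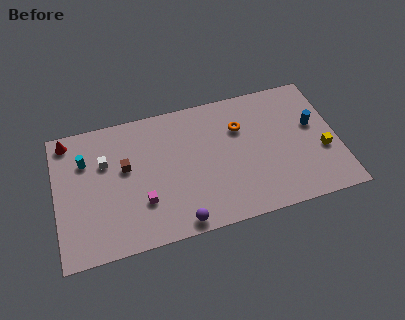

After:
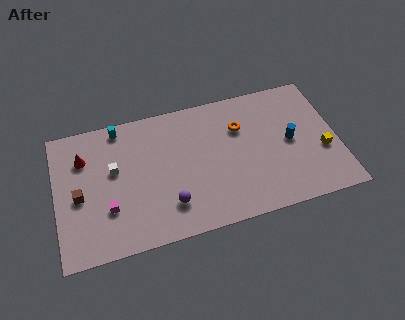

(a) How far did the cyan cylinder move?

2.8

The cyan cylinder was near (1.9, 6.7) before and (4.1, 8.5) after, so it travelled √(2.2² + 1.8²) ≈ 2.8 units.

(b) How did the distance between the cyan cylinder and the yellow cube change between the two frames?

-1.6

They were about 14.8 units apart before and 13.2 after — 1.6 units closer together.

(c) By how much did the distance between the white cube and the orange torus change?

-0.4

The distance was about 8.4 in the first image and 8.0 in the second, so they moved 0.4 units closer together.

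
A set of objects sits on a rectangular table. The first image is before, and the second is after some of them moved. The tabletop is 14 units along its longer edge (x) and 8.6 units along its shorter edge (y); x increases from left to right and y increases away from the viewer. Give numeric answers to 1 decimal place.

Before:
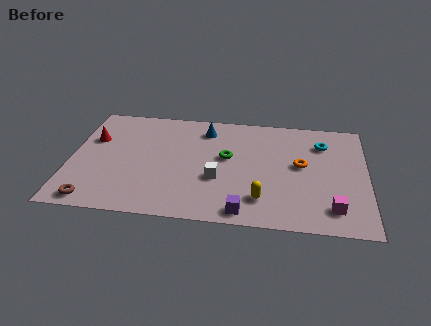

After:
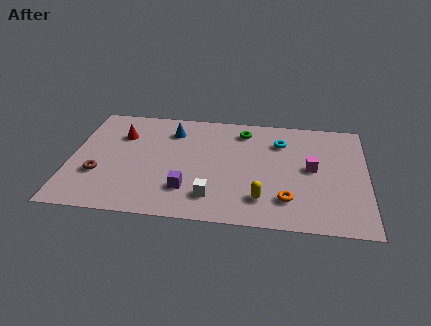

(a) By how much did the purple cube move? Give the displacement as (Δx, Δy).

(-2.7, 1.3)

The purple cube was at about (8.3, 0.9) and moved to about (5.6, 2.2).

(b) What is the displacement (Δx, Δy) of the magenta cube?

(-1.0, 2.9)

The magenta cube was at about (12.4, 1.6) and moved to about (11.4, 4.5).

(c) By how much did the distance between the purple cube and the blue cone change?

-1.8

Before: roughly 6.4 units apart; after: 4.6. That's 1.8 units closer together.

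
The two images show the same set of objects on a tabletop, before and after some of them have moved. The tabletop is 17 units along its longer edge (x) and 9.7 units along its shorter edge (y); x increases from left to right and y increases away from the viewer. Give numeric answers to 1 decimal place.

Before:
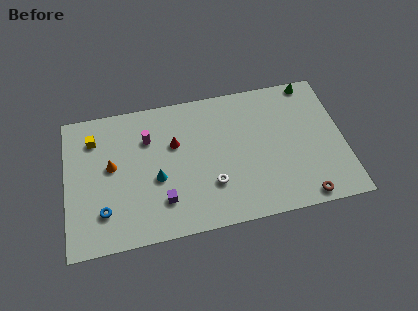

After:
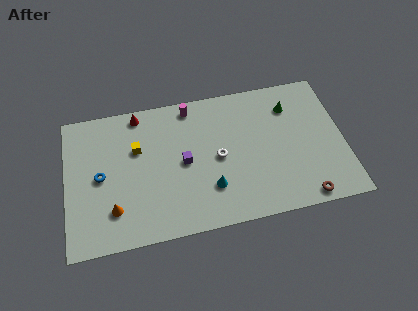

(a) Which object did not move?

the brown torus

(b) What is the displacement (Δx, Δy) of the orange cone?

(0.0, -3.0)

The orange cone started near (2.8, 5.4) and ended near (2.8, 2.4).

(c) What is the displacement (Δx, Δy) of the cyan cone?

(3.2, -1.3)

The cyan cone started near (5.5, 4.0) and ended near (8.7, 2.7).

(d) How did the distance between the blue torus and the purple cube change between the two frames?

+1.5

The distance was about 3.6 in the first image and 5.1 in the second, so they moved 1.5 units further apart.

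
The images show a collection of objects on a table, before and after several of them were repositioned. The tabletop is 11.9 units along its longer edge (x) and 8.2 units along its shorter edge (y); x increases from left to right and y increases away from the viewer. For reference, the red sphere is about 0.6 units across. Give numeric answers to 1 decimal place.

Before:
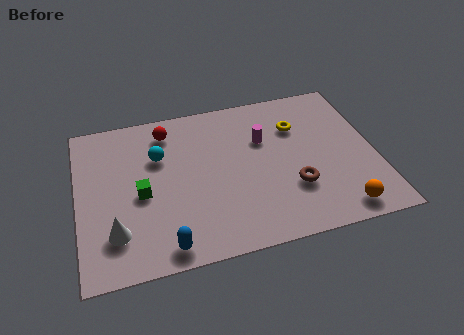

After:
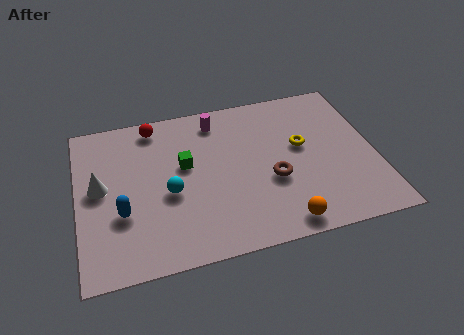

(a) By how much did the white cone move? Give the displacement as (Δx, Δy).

(-0.5, 2.4)

The white cone was at about (1.4, 2.0) and moved to about (0.9, 4.4).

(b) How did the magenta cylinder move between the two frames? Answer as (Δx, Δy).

(-1.8, 1.5)

The magenta cylinder started near (7.5, 5.4) and ended near (5.7, 6.9).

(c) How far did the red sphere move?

0.6

The red sphere moved from about (3.7, 6.8) to (3.2, 7.2), a distance of √(0.5² + 0.4²) ≈ 0.6.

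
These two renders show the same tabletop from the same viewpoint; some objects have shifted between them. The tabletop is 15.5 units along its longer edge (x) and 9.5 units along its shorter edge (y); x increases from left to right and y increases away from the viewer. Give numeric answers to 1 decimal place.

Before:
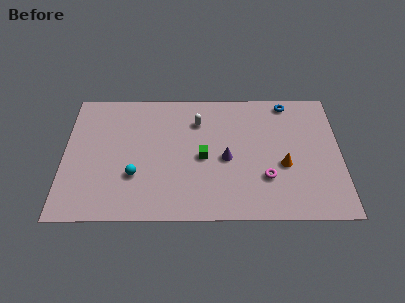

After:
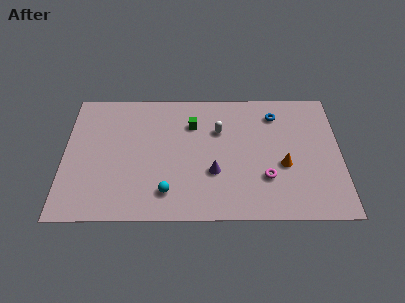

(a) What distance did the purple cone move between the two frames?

1.2

The purple cone moved from about (9.1, 4.3) to (8.4, 3.3), a distance of √(0.7² + 1.0²) ≈ 1.2.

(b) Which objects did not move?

the magenta torus and the orange cone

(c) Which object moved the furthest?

the green cube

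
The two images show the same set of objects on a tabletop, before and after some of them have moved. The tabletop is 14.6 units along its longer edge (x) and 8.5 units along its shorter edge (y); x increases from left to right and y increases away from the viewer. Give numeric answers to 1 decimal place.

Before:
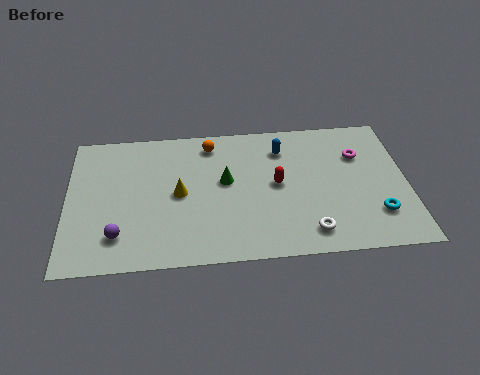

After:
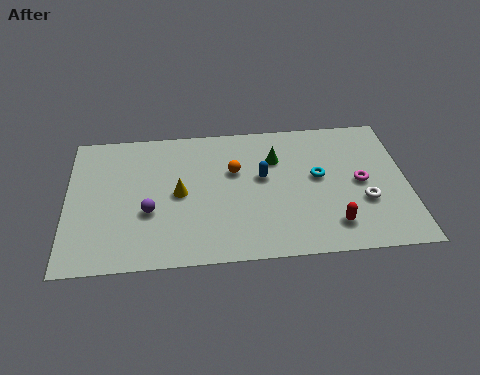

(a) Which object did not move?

the yellow cone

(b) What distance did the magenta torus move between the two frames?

1.7

From (12.6, 5.9) to (12.6, 4.2), the magenta torus covered √(0.0² + 1.7²) ≈ 1.7 units.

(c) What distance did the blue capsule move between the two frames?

1.9

The blue capsule moved from about (9.3, 6.6) to (8.4, 4.9), a distance of √(0.9² + 1.7²) ≈ 1.9.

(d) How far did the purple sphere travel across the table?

1.8

From (2.2, 1.9) to (3.5, 3.2), the purple sphere covered √(1.3² + 1.3²) ≈ 1.8 units.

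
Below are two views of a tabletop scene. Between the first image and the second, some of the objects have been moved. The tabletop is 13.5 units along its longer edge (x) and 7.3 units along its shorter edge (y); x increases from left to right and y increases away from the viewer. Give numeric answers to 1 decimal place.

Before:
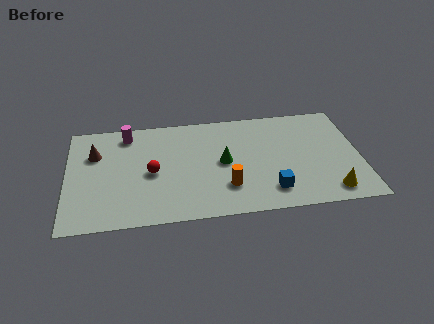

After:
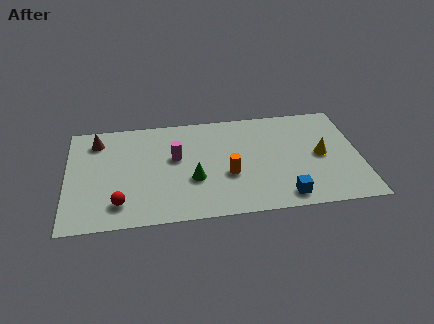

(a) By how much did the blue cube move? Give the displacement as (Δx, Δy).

(0.6, -0.5)

The blue cube was at about (9.3, 1.5) and moved to about (9.9, 1.0).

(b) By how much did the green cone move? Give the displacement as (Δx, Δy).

(-1.4, -1.0)

The green cone started near (7.2, 3.7) and ended near (5.8, 2.7).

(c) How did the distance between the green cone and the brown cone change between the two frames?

-0.6

Before: roughly 6.0 units apart; after: 5.4. That's 0.6 units closer together.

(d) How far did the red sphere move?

2.4

The red sphere moved from about (3.9, 3.4) to (2.4, 1.5), a distance of √(1.5² + 1.9²) ≈ 2.4.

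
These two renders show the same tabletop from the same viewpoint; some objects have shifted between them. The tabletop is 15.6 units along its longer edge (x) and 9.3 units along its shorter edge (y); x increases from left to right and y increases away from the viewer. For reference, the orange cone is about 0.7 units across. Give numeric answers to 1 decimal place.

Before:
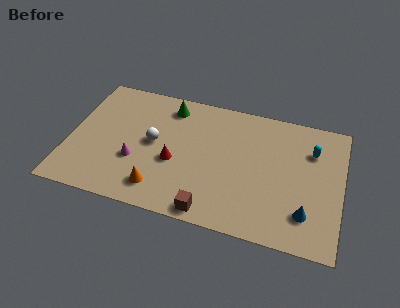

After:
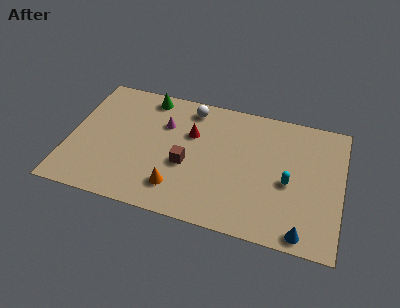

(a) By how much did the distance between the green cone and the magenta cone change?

-2.7

They were about 4.8 units apart before and 2.1 after — 2.7 units closer together.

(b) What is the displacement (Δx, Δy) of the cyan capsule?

(-1.2, -2.6)

The cyan capsule started near (13.8, 6.7) and ended near (12.6, 4.1).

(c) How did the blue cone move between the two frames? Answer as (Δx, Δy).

(-0.1, -1.3)

The blue cone was at about (13.7, 2.2) and moved to about (13.6, 0.9).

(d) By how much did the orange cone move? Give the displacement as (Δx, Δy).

(1.0, 0.3)

The orange cone was at about (5.4, 1.7) and moved to about (6.4, 2.0).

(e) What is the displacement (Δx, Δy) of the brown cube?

(-1.6, 2.9)

The brown cube started near (8.4, 0.9) and ended near (6.8, 3.8).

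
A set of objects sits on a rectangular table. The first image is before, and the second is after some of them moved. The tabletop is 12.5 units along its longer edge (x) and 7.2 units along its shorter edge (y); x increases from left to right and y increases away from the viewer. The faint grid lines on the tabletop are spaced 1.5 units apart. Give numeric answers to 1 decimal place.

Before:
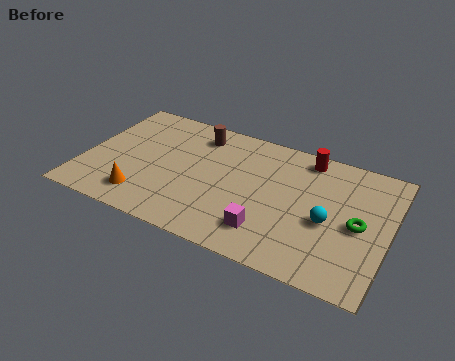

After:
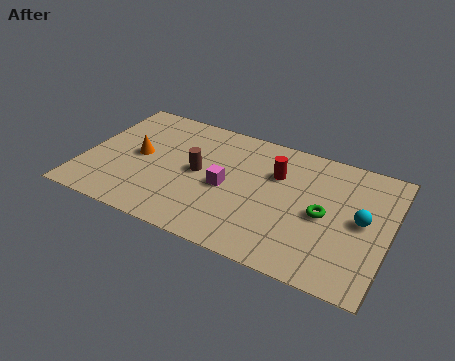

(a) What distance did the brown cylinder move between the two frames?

2.2

From (4.4, 5.9) to (4.7, 3.7), the brown cylinder covered √(0.3² + 2.2²) ≈ 2.2 units.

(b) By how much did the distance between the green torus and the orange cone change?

-1.1

They were about 8.8 units apart before and 7.7 after — 1.1 units closer together.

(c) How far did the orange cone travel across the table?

2.4

The orange cone moved from about (2.7, 1.4) to (2.2, 3.7), a distance of √(0.5² + 2.3²) ≈ 2.4.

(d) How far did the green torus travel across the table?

1.4

From (11.3, 3.4) to (9.9, 3.4), the green torus covered √(1.4² + 0.0²) ≈ 1.4 units.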